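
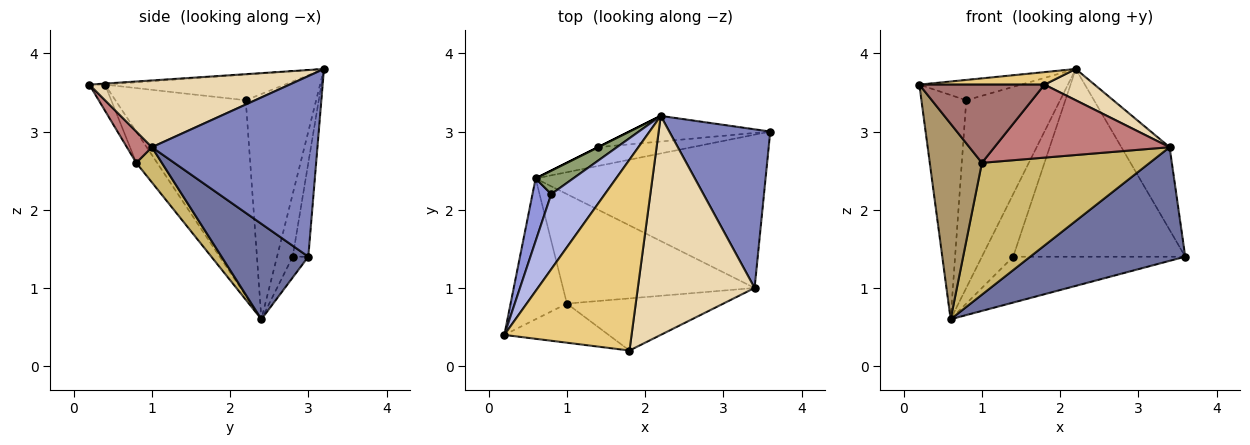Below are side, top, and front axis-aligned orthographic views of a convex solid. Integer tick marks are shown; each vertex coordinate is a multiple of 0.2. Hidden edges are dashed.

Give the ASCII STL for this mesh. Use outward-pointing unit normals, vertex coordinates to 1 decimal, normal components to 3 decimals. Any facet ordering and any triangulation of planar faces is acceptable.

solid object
 facet normal 0.316 -0.565 -0.762
  outer loop
   vertex 3.4 1.0 2.8
   vertex 0.6 2.4 0.6
   vertex 3.6 3.0 1.4
  endloop
 endfacet
 facet normal 0.846 0.246 0.473
  outer loop
   vertex 3.4 1.0 2.8
   vertex 3.6 3.0 1.4
   vertex 2.2 3.2 3.8
  endloop
 endfacet
 facet normal -0.942 0.324 0.090
  outer loop
   vertex 0.8 2.2 3.4
   vertex 0.6 2.4 0.6
   vertex 0.2 0.4 3.6
  endloop
 endfacet
 facet normal -0.420 0.237 0.876
  outer loop
   vertex 0.8 2.2 3.4
   vertex 0.2 0.4 3.6
   vertex 2.2 3.2 3.8
  endloop
 endfacet
 facet normal -0.597 0.796 0.100
  outer loop
   vertex 0.8 2.2 3.4
   vertex 2.2 3.2 3.8
   vertex 0.6 2.4 0.6
  endloop
 endfacet
 facet normal -0.084 0.922 -0.377
  outer loop
   vertex 1.4 2.8 1.4
   vertex 3.6 3.0 1.4
   vertex 0.6 2.4 0.6
  endloop
 endfacet
 facet normal -0.090 0.987 -0.135
  outer loop
   vertex 1.4 2.8 1.4
   vertex 2.2 3.2 3.8
   vertex 3.6 3.0 1.4
  endloop
 endfacet
 facet normal -0.447 0.894 0.000
  outer loop
   vertex 1.4 2.8 1.4
   vertex 0.6 2.4 0.6
   vertex 2.2 3.2 3.8
  endloop
 endfacet
 facet normal -0.309 -0.772 -0.556
  outer loop
   vertex 1.0 0.8 2.6
   vertex 0.2 0.4 3.6
   vertex 0.6 2.4 0.6
  endloop
 endfacet
 facet normal 0.117 -0.764 -0.635
  outer loop
   vertex 1.0 0.8 2.6
   vertex 0.6 2.4 0.6
   vertex 3.4 1.0 2.8
  endloop
 endfacet
 facet normal -0.008 -0.065 0.998
  outer loop
   vertex 1.8 0.2 3.6
   vertex 2.2 3.2 3.8
   vertex 0.2 0.4 3.6
  endloop
 endfacet
 facet normal 0.492 -0.123 0.862
  outer loop
   vertex 1.8 0.2 3.6
   vertex 3.4 1.0 2.8
   vertex 2.2 3.2 3.8
  endloop
 endfacet
 facet normal -0.111 -0.889 -0.444
  outer loop
   vertex 1.8 0.2 3.6
   vertex 0.2 0.4 3.6
   vertex 1.0 0.8 2.6
  endloop
 endfacet
 facet normal 0.115 -0.808 -0.577
  outer loop
   vertex 1.8 0.2 3.6
   vertex 1.0 0.8 2.6
   vertex 3.4 1.0 2.8
  endloop
 endfacet
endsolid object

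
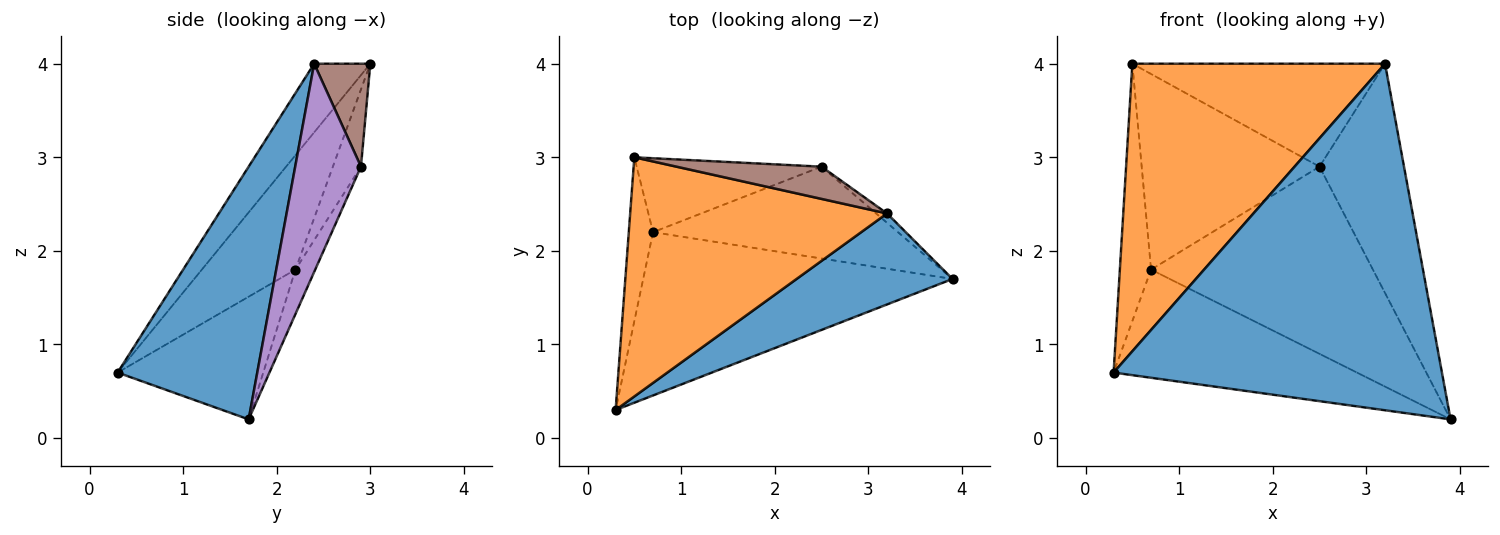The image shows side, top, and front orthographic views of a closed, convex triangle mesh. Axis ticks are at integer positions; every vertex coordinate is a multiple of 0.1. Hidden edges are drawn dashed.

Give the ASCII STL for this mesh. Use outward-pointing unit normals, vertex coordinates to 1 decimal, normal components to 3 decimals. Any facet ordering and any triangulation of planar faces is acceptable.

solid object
 facet normal 0.380 -0.894 0.235
  outer loop
   vertex 3.2 2.4 4.0
   vertex 0.3 0.3 0.7
   vertex 3.9 1.7 0.2
  endloop
 endfacet
 facet normal -0.168 -0.758 0.630
  outer loop
   vertex 3.2 2.4 4.0
   vertex 0.5 3.0 4.0
   vertex 0.3 0.3 0.7
  endloop
 endfacet
 facet normal -0.314 0.524 -0.792
  outer loop
   vertex 0.7 2.2 1.8
   vertex 3.9 1.7 0.2
   vertex 0.3 0.3 0.7
  endloop
 endfacet
 facet normal -0.930 0.310 -0.197
  outer loop
   vertex 0.7 2.2 1.8
   vertex 0.3 0.3 0.7
   vertex 0.5 3.0 4.0
  endloop
 endfacet
 facet normal 0.614 0.789 -0.032
  outer loop
   vertex 2.5 2.9 2.9
   vertex 3.2 2.4 4.0
   vertex 3.9 1.7 0.2
  endloop
 endfacet
 facet normal 0.207 0.934 0.292
  outer loop
   vertex 2.5 2.9 2.9
   vertex 0.5 3.0 4.0
   vertex 3.2 2.4 4.0
  endloop
 endfacet
 facet normal -0.080 0.895 -0.439
  outer loop
   vertex 2.5 2.9 2.9
   vertex 3.9 1.7 0.2
   vertex 0.7 2.2 1.8
  endloop
 endfacet
 facet normal -0.146 0.925 -0.350
  outer loop
   vertex 2.5 2.9 2.9
   vertex 0.7 2.2 1.8
   vertex 0.5 3.0 4.0
  endloop
 endfacet
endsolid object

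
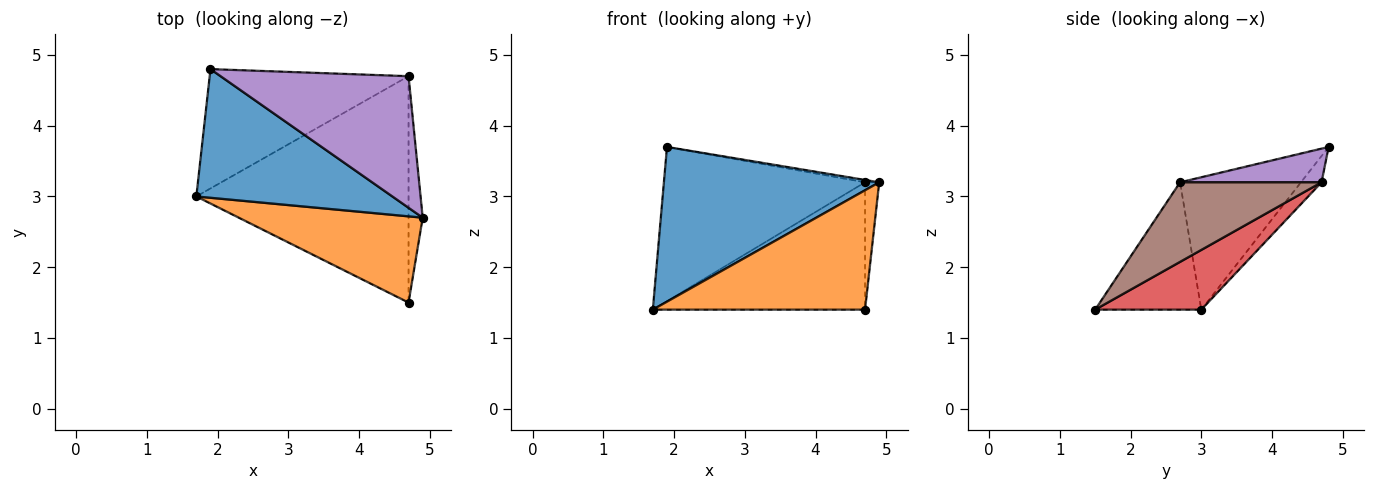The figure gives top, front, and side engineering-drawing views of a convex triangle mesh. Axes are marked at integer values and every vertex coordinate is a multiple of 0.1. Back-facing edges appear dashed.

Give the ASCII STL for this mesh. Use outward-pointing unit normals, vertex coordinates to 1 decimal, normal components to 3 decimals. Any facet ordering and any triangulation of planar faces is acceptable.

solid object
 facet normal -0.396 -0.706 0.587
  outer loop
   vertex 1.9 4.8 3.7
   vertex 1.7 3.0 1.4
   vertex 4.9 2.7 3.2
  endloop
 endfacet
 facet normal -0.376 -0.751 0.543
  outer loop
   vertex 4.7 1.5 1.4
   vertex 4.9 2.7 3.2
   vertex 1.7 3.0 1.4
  endloop
 endfacet
 facet normal -0.081 0.788 -0.610
  outer loop
   vertex 4.7 4.7 3.2
   vertex 1.7 3.0 1.4
   vertex 1.9 4.8 3.7
  endloop
 endfacet
 facet normal 0.238 0.476 -0.847
  outer loop
   vertex 4.7 4.7 3.2
   vertex 4.7 1.5 1.4
   vertex 1.7 3.0 1.4
  endloop
 endfacet
 facet normal 0.176 0.018 0.984
  outer loop
   vertex 4.7 4.7 3.2
   vertex 1.9 4.8 3.7
   vertex 4.9 2.7 3.2
  endloop
 endfacet
 facet normal 0.980 0.098 -0.174
  outer loop
   vertex 4.7 4.7 3.2
   vertex 4.9 2.7 3.2
   vertex 4.7 1.5 1.4
  endloop
 endfacet
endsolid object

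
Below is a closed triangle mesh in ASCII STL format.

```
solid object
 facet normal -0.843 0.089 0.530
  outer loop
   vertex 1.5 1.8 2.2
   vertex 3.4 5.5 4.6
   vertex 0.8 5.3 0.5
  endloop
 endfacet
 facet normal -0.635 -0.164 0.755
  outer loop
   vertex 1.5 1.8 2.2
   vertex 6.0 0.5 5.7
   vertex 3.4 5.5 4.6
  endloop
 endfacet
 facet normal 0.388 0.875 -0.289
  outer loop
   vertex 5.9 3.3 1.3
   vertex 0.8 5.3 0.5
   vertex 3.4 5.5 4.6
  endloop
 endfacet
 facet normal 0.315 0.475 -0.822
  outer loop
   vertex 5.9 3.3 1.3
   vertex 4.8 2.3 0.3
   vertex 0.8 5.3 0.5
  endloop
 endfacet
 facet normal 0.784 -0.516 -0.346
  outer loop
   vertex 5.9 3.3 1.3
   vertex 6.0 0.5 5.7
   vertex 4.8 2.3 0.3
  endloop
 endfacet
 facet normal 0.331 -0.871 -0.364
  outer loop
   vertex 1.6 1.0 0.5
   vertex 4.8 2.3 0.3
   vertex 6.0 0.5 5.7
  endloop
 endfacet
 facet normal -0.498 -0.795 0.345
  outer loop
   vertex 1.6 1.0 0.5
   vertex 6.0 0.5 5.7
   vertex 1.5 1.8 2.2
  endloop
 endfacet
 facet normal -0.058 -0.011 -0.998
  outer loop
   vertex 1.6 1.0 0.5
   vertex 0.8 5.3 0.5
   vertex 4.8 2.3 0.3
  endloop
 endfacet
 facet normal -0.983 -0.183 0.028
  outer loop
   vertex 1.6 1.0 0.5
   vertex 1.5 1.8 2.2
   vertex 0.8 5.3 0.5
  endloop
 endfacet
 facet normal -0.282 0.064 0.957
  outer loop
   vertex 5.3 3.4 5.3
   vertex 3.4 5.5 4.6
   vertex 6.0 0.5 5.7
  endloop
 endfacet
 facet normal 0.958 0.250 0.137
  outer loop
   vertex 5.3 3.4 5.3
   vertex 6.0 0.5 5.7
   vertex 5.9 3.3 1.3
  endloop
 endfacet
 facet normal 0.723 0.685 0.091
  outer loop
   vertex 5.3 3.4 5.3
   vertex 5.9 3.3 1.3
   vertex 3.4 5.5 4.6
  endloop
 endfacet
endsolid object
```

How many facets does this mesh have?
12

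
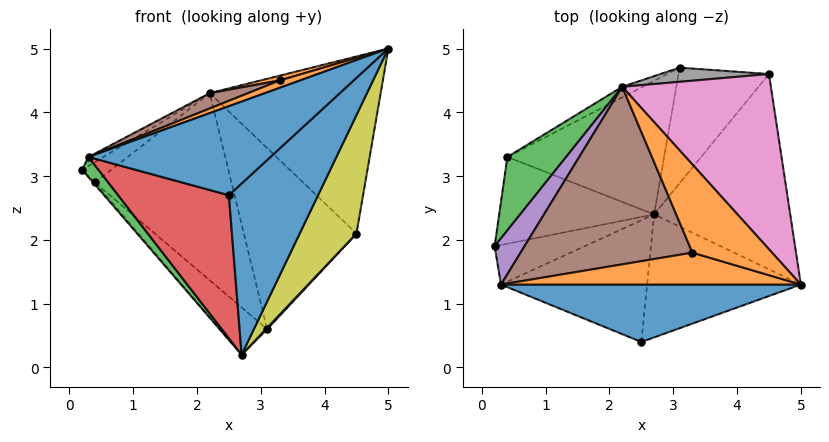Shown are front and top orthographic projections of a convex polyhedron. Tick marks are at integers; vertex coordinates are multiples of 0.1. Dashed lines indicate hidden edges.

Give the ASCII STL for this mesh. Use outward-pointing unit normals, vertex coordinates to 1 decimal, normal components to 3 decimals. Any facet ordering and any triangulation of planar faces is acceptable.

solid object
 facet normal 0.638 -0.625 -0.449
  outer loop
   vertex 2.5 0.4 2.7
   vertex 2.7 2.4 0.2
   vertex 5.0 1.3 5.0
  endloop
 endfacet
 facet normal -0.296 -0.052 0.954
  outer loop
   vertex 3.3 1.8 4.5
   vertex 5.0 1.3 5.0
   vertex 2.2 4.4 4.3
  endloop
 endfacet
 facet normal -0.674 0.198 0.711
  outer loop
   vertex 0.4 3.3 2.9
   vertex 0.2 1.9 3.1
   vertex 2.2 4.4 4.3
  endloop
 endfacet
 facet normal -0.493 0.869 -0.049
  outer loop
   vertex 0.4 3.3 2.9
   vertex 2.2 4.4 4.3
   vertex 3.1 4.7 0.6
  endloop
 endfacet
 facet normal -0.759 0.015 -0.651
  outer loop
   vertex 0.4 3.3 2.9
   vertex 2.7 2.4 0.2
   vertex 0.2 1.9 3.1
  endloop
 endfacet
 facet normal -0.698 0.239 -0.675
  outer loop
   vertex 0.4 3.3 2.9
   vertex 3.1 4.7 0.6
   vertex 2.7 2.4 0.2
  endloop
 endfacet
 facet normal 0.521 0.606 0.600
  outer loop
   vertex 4.5 4.6 2.1
   vertex 2.2 4.4 4.3
   vertex 5.0 1.3 5.0
  endloop
 endfacet
 facet normal -0.012 0.997 0.078
  outer loop
   vertex 4.5 4.6 2.1
   vertex 3.1 4.7 0.6
   vertex 2.2 4.4 4.3
  endloop
 endfacet
 facet normal 0.838 -0.283 -0.466
  outer loop
   vertex 4.5 4.6 2.1
   vertex 5.0 1.3 5.0
   vertex 2.7 2.4 0.2
  endloop
 endfacet
 facet normal 0.731 -0.008 -0.683
  outer loop
   vertex 4.5 4.6 2.1
   vertex 2.7 2.4 0.2
   vertex 3.1 4.7 0.6
  endloop
 endfacet
 facet normal -0.192 -0.825 0.532
  outer loop
   vertex 0.3 1.3 3.3
   vertex 2.5 0.4 2.7
   vertex 5.0 1.3 5.0
  endloop
 endfacet
 facet normal -0.332 -0.211 0.919
  outer loop
   vertex 0.3 1.3 3.3
   vertex 5.0 1.3 5.0
   vertex 3.3 1.8 4.5
  endloop
 endfacet
 facet normal -0.686 -0.330 -0.648
  outer loop
   vertex 0.3 1.3 3.3
   vertex 0.2 1.9 3.1
   vertex 2.7 2.4 0.2
  endloop
 endfacet
 facet normal -0.439 -0.684 -0.582
  outer loop
   vertex 0.3 1.3 3.3
   vertex 2.7 2.4 0.2
   vertex 2.5 0.4 2.7
  endloop
 endfacet
 facet normal -0.637 0.146 0.757
  outer loop
   vertex 0.3 1.3 3.3
   vertex 2.2 4.4 4.3
   vertex 0.2 1.9 3.1
  endloop
 endfacet
 facet normal -0.359 -0.080 0.930
  outer loop
   vertex 0.3 1.3 3.3
   vertex 3.3 1.8 4.5
   vertex 2.2 4.4 4.3
  endloop
 endfacet
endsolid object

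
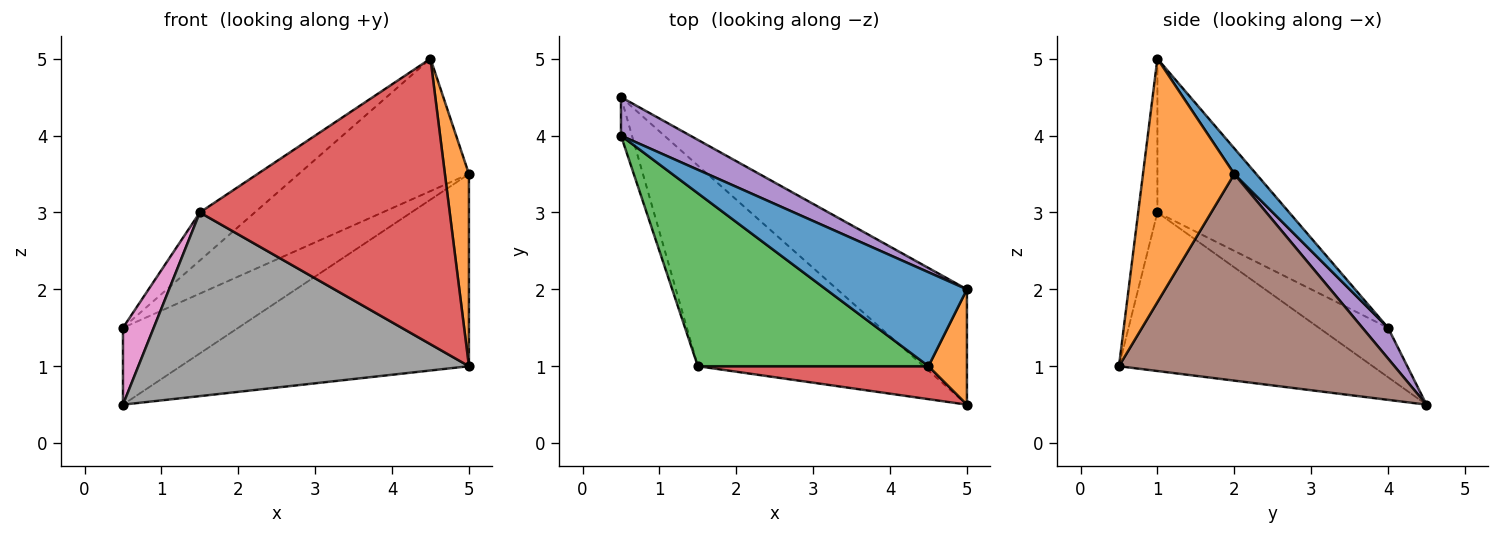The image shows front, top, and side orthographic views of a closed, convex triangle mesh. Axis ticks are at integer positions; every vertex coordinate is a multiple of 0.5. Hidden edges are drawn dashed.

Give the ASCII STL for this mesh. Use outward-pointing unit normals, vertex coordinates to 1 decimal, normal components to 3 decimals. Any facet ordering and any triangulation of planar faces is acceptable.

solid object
 facet normal 0.105 0.811 0.576
  outer loop
   vertex 4.5 1.0 5.0
   vertex 5.0 2.0 3.5
   vertex 0.5 4.0 1.5
  endloop
 endfacet
 facet normal 0.956 -0.252 0.151
  outer loop
   vertex 4.5 1.0 5.0
   vertex 5.0 0.5 1.0
   vertex 5.0 2.0 3.5
  endloop
 endfacet
 facet normal -0.540 0.225 0.811
  outer loop
   vertex 1.5 1.0 3.0
   vertex 4.5 1.0 5.0
   vertex 0.5 4.0 1.5
  endloop
 endfacet
 facet normal -0.076 -0.991 0.114
  outer loop
   vertex 1.5 1.0 3.0
   vertex 5.0 0.5 1.0
   vertex 4.5 1.0 5.0
  endloop
 endfacet
 facet normal 0.195 0.877 0.439
  outer loop
   vertex 0.5 4.5 0.5
   vertex 0.5 4.0 1.5
   vertex 5.0 2.0 3.5
  endloop
 endfacet
 facet normal 0.634 0.663 -0.398
  outer loop
   vertex 0.5 4.5 0.5
   vertex 5.0 2.0 3.5
   vertex 5.0 0.5 1.0
  endloop
 endfacet
 facet normal -0.896 -0.398 -0.199
  outer loop
   vertex 0.5 4.5 0.5
   vertex 1.5 1.0 3.0
   vertex 0.5 4.0 1.5
  endloop
 endfacet
 facet normal -0.460 -0.599 -0.655
  outer loop
   vertex 0.5 4.5 0.5
   vertex 5.0 0.5 1.0
   vertex 1.5 1.0 3.0
  endloop
 endfacet
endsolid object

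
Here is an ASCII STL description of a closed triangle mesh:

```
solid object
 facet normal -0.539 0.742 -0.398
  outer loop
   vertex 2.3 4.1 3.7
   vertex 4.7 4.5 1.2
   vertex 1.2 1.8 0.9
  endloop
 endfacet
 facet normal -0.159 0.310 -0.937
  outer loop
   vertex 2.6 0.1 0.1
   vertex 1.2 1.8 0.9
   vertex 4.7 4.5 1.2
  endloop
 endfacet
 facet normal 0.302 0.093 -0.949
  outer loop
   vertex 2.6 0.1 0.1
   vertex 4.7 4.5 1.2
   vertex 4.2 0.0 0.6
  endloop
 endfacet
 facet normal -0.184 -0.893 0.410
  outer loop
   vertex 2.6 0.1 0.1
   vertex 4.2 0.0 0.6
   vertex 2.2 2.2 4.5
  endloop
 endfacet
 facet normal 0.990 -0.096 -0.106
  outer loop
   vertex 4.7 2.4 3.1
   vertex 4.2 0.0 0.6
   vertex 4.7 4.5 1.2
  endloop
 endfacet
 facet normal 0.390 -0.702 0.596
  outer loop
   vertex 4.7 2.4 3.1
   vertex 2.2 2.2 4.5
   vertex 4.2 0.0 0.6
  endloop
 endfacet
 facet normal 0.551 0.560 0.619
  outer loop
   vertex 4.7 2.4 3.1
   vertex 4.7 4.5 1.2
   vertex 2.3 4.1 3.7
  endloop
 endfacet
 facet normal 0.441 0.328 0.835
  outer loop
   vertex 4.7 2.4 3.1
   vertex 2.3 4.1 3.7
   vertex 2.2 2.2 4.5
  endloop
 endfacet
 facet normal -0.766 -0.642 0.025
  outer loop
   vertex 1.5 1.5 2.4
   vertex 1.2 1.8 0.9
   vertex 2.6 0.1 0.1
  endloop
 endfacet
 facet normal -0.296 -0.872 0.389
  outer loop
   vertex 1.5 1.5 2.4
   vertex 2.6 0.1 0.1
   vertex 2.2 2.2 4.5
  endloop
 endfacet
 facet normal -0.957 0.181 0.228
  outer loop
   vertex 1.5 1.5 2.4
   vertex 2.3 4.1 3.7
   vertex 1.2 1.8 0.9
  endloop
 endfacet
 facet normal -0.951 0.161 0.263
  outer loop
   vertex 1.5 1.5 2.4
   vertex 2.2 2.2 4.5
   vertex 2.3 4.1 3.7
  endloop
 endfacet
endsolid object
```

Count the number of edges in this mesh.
18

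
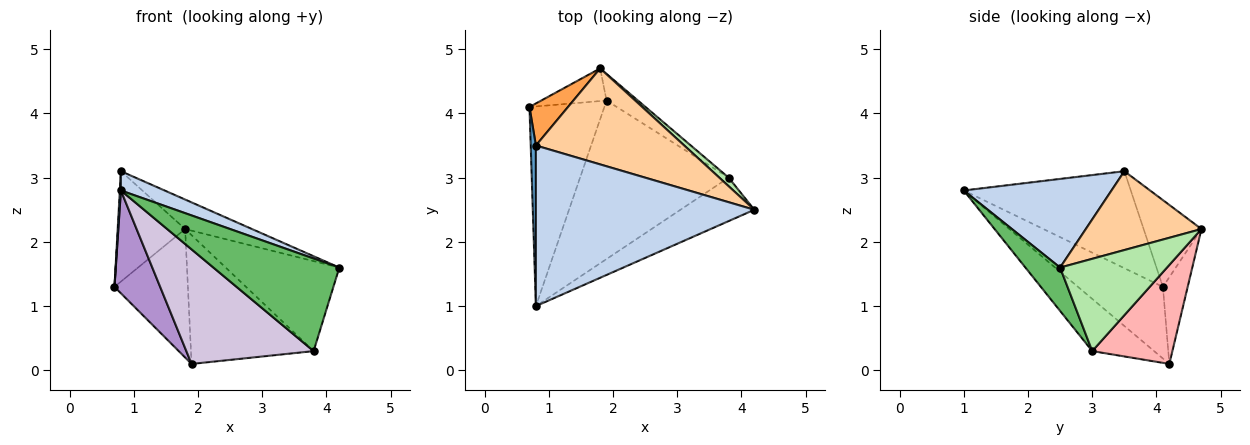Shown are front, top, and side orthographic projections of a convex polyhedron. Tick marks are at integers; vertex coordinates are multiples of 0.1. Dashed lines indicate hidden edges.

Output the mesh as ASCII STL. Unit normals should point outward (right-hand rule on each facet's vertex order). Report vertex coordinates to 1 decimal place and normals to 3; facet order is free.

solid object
 facet normal -0.999 -0.006 0.053
  outer loop
   vertex 0.8 3.5 3.1
   vertex 0.7 4.1 1.3
   vertex 0.8 1.0 2.8
  endloop
 endfacet
 facet normal 0.374 -0.111 0.921
  outer loop
   vertex 0.8 3.5 3.1
   vertex 0.8 1.0 2.8
   vertex 4.2 2.5 1.6
  endloop
 endfacet
 facet normal -0.625 0.729 0.278
  outer loop
   vertex 1.8 4.7 2.2
   vertex 0.7 4.1 1.3
   vertex 0.8 3.5 3.1
  endloop
 endfacet
 facet normal 0.453 0.262 0.852
  outer loop
   vertex 1.8 4.7 2.2
   vertex 0.8 3.5 3.1
   vertex 4.2 2.5 1.6
  endloop
 endfacet
 facet normal 0.242 -0.878 -0.412
  outer loop
   vertex 3.8 3.0 0.3
   vertex 4.2 2.5 1.6
   vertex 0.8 1.0 2.8
  endloop
 endfacet
 facet normal 0.683 0.727 0.069
  outer loop
   vertex 3.8 3.0 0.3
   vertex 1.8 4.7 2.2
   vertex 4.2 2.5 1.6
  endloop
 endfacet
 facet normal -0.311 0.921 -0.234
  outer loop
   vertex 1.9 4.2 0.1
   vertex 0.7 4.1 1.3
   vertex 1.8 4.7 2.2
  endloop
 endfacet
 facet normal 0.539 0.825 -0.171
  outer loop
   vertex 1.9 4.2 0.1
   vertex 1.8 4.7 2.2
   vertex 3.8 3.0 0.3
  endloop
 endfacet
 facet normal -0.648 -0.349 -0.677
  outer loop
   vertex 1.9 4.2 0.1
   vertex 0.8 1.0 2.8
   vertex 0.7 4.1 1.3
  endloop
 endfacet
 facet normal -0.274 -0.563 -0.779
  outer loop
   vertex 1.9 4.2 0.1
   vertex 3.8 3.0 0.3
   vertex 0.8 1.0 2.8
  endloop
 endfacet
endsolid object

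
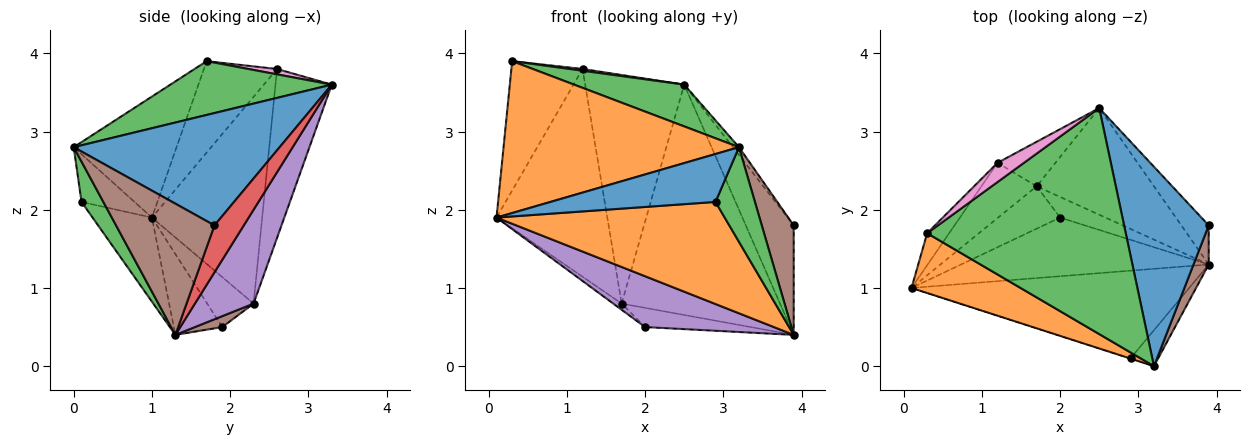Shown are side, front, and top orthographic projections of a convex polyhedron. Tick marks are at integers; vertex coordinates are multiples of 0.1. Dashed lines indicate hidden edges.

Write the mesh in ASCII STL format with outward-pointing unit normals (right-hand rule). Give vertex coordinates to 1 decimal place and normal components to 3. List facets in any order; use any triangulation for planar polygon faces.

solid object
 facet normal 0.799 0.024 0.601
  outer loop
   vertex 3.2 0.0 2.8
   vertex 3.9 1.8 1.8
   vertex 2.5 3.3 3.6
  endloop
 endfacet
 facet normal -0.377 -0.862 0.339
  outer loop
   vertex 0.3 1.7 3.9
   vertex 0.1 1.0 1.9
   vertex 3.2 0.0 2.8
  endloop
 endfacet
 facet normal 0.257 -0.176 0.950
  outer loop
   vertex 0.3 1.7 3.9
   vertex 3.2 0.0 2.8
   vertex 2.5 3.3 3.6
  endloop
 endfacet
 facet normal 0.499 0.816 -0.291
  outer loop
   vertex 3.9 1.3 0.4
   vertex 2.5 3.3 3.6
   vertex 3.9 1.8 1.8
  endloop
 endfacet
 facet normal 0.319 0.860 -0.398
  outer loop
   vertex 3.9 1.3 0.4
   vertex 1.7 2.3 0.8
   vertex 2.5 3.3 3.6
  endloop
 endfacet
 facet normal 0.945 -0.307 0.110
  outer loop
   vertex 3.9 1.3 0.4
   vertex 3.9 1.8 1.8
   vertex 3.2 0.0 2.8
  endloop
 endfacet
 facet normal 0.199 -0.090 0.976
  outer loop
   vertex 1.2 2.6 3.8
   vertex 0.3 1.7 3.9
   vertex 2.5 3.3 3.6
  endloop
 endfacet
 facet normal -0.487 0.857 -0.167
  outer loop
   vertex 1.2 2.6 3.8
   vertex 2.5 3.3 3.6
   vertex 1.7 2.3 0.8
  endloop
 endfacet
 facet normal -0.706 0.687 -0.170
  outer loop
   vertex 1.2 2.6 3.8
   vertex 0.1 1.0 1.9
   vertex 0.3 1.7 3.9
  endloop
 endfacet
 facet normal -0.693 0.697 -0.185
  outer loop
   vertex 1.2 2.6 3.8
   vertex 1.7 2.3 0.8
   vertex 0.1 1.0 1.9
  endloop
 endfacet
 facet normal -0.306 -0.952 -0.005
  outer loop
   vertex 2.9 0.1 2.1
   vertex 3.2 0.0 2.8
   vertex 0.1 1.0 1.9
  endloop
 endfacet
 facet normal -0.194 -0.744 -0.639
  outer loop
   vertex 2.9 0.1 2.1
   vertex 0.1 1.0 1.9
   vertex 3.9 1.3 0.4
  endloop
 endfacet
 facet normal 0.460 -0.830 -0.316
  outer loop
   vertex 2.9 0.1 2.1
   vertex 3.9 1.3 0.4
   vertex 3.2 0.0 2.8
  endloop
 endfacet
 facet normal -0.623 0.113 -0.774
  outer loop
   vertex 2.0 1.9 0.5
   vertex 0.1 1.0 1.9
   vertex 1.7 2.3 0.8
  endloop
 endfacet
 facet normal -0.239 -0.636 -0.734
  outer loop
   vertex 2.0 1.9 0.5
   vertex 3.9 1.3 0.4
   vertex 0.1 1.0 1.9
  endloop
 endfacet
 facet normal 0.174 0.671 -0.721
  outer loop
   vertex 2.0 1.9 0.5
   vertex 1.7 2.3 0.8
   vertex 3.9 1.3 0.4
  endloop
 endfacet
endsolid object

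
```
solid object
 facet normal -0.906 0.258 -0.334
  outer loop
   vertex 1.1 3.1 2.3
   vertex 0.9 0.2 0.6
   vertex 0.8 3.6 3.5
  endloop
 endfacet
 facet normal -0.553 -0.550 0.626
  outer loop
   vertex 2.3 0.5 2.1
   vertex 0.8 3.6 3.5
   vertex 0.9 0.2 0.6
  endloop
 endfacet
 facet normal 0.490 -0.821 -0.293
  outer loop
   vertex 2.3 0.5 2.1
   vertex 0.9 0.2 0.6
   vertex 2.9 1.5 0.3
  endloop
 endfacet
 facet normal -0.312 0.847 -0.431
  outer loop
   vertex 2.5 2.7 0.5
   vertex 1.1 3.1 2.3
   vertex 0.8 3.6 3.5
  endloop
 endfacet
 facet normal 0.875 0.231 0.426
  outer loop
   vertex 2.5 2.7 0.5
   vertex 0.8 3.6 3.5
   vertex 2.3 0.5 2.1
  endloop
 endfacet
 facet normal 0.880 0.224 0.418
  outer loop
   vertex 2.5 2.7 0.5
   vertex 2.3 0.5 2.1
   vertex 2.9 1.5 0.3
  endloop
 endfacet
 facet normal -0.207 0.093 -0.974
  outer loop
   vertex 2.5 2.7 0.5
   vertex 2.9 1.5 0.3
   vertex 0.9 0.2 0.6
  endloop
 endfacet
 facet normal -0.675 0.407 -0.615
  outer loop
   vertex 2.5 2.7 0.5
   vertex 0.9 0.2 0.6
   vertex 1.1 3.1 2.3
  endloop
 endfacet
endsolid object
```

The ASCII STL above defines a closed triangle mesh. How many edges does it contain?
12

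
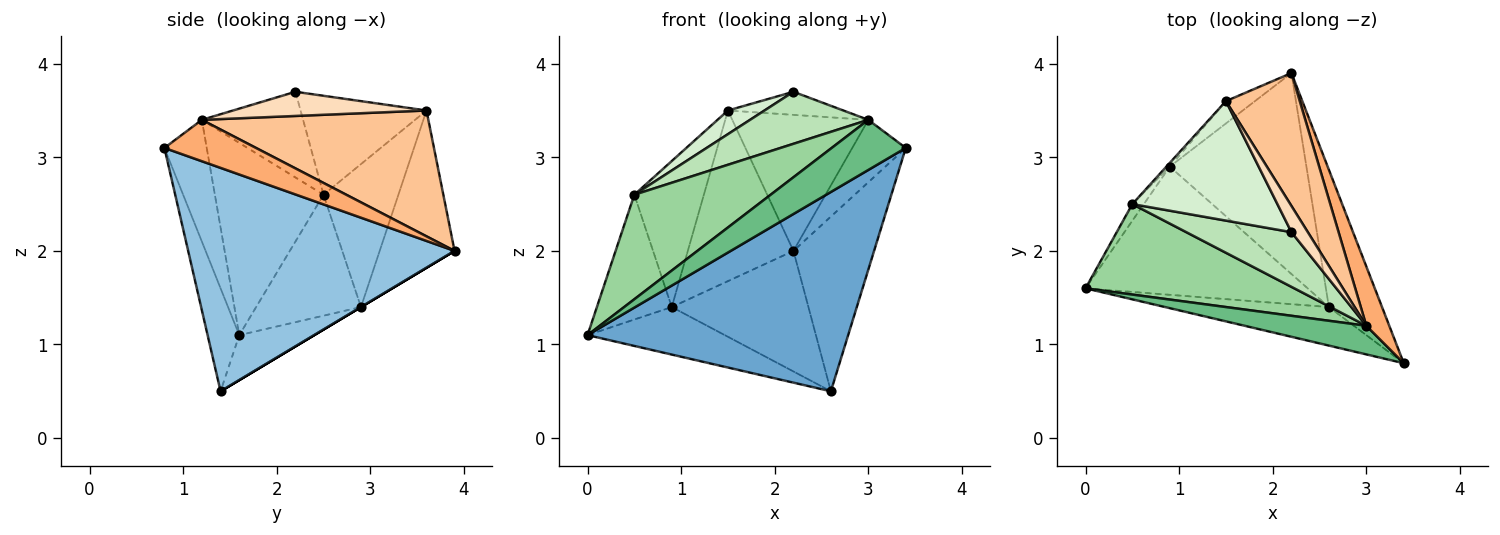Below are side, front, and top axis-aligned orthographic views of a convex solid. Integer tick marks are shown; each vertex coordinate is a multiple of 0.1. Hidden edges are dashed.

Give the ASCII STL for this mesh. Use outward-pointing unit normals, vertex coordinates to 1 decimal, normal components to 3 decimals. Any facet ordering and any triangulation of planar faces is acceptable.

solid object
 facet normal -0.118 -0.975 -0.189
  outer loop
   vertex 2.6 1.4 0.5
   vertex 3.4 0.8 3.1
   vertex 0.0 1.6 1.1
  endloop
 endfacet
 facet normal 0.933 0.282 -0.222
  outer loop
   vertex 2.6 1.4 0.5
   vertex 2.2 3.9 2.0
   vertex 3.4 0.8 3.1
  endloop
 endfacet
 facet normal -0.186 0.342 -0.921
  outer loop
   vertex 0.9 2.9 1.4
   vertex 2.6 1.4 0.5
   vertex 0.0 1.6 1.1
  endloop
 endfacet
 facet normal 0.000 0.514 -0.857
  outer loop
   vertex 0.9 2.9 1.4
   vertex 2.2 3.9 2.0
   vertex 2.6 1.4 0.5
  endloop
 endfacet
 facet normal -0.575 0.811 -0.106
  outer loop
   vertex 0.9 2.9 1.4
   vertex 1.5 3.6 3.5
   vertex 2.2 3.9 2.0
  endloop
 endfacet
 facet normal 0.779 0.455 0.432
  outer loop
   vertex 3.0 1.2 3.4
   vertex 3.4 0.8 3.1
   vertex 2.2 3.9 2.0
  endloop
 endfacet
 facet normal 0.766 0.460 0.449
  outer loop
   vertex 3.0 1.2 3.4
   vertex 2.2 3.9 2.0
   vertex 1.5 3.6 3.5
  endloop
 endfacet
 facet normal 0.742 0.443 0.503
  outer loop
   vertex 3.0 1.2 3.4
   vertex 1.5 3.6 3.5
   vertex 2.2 2.2 3.7
  endloop
 endfacet
 facet normal -0.444 -0.778 0.444
  outer loop
   vertex 3.0 1.2 3.4
   vertex 0.0 1.6 1.1
   vertex 3.4 0.8 3.1
  endloop
 endfacet
 facet normal -0.516 -0.648 0.561
  outer loop
   vertex 0.5 2.5 2.6
   vertex 0.0 1.6 1.1
   vertex 3.0 1.2 3.4
  endloop
 endfacet
 facet normal -0.508 -0.594 0.624
  outer loop
   vertex 0.5 2.5 2.6
   vertex 3.0 1.2 3.4
   vertex 2.2 2.2 3.7
  endloop
 endfacet
 facet normal -0.556 -0.162 0.815
  outer loop
   vertex 0.5 2.5 2.6
   vertex 2.2 2.2 3.7
   vertex 1.5 3.6 3.5
  endloop
 endfacet
 facet normal -0.811 0.580 -0.077
  outer loop
   vertex 0.5 2.5 2.6
   vertex 0.9 2.9 1.4
   vertex 0.0 1.6 1.1
  endloop
 endfacet
 facet normal -0.733 0.680 -0.017
  outer loop
   vertex 0.5 2.5 2.6
   vertex 1.5 3.6 3.5
   vertex 0.9 2.9 1.4
  endloop
 endfacet
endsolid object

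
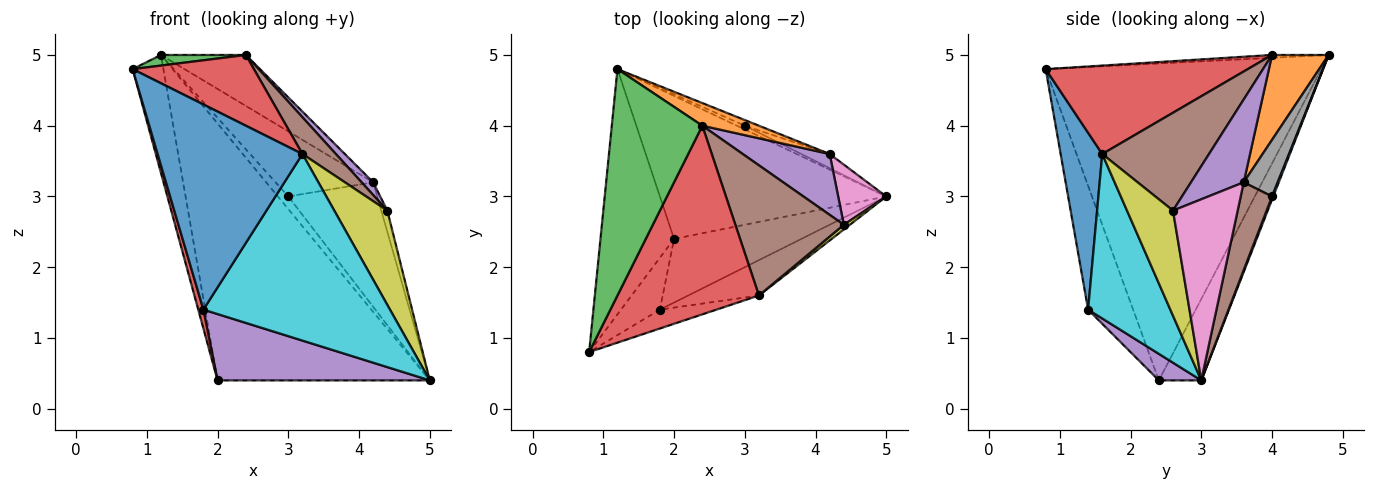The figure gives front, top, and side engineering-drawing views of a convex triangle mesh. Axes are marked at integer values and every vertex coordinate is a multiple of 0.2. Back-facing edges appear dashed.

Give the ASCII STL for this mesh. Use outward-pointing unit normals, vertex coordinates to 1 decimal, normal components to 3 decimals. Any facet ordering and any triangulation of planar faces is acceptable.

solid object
 facet normal 0.112 0.953 -0.280
  outer loop
   vertex 3.0 4.0 3.0
   vertex 5.0 3.0 0.4
   vertex 1.2 4.8 5.0
  endloop
 endfacet
 facet normal -0.968 0.108 -0.225
  outer loop
   vertex 2.0 2.4 0.4
   vertex 0.8 0.8 4.8
   vertex 1.2 4.8 5.0
  endloop
 endfacet
 facet normal -0.172 0.861 -0.479
  outer loop
   vertex 2.0 2.4 0.4
   vertex 1.2 4.8 5.0
   vertex 5.0 3.0 0.4
  endloop
 endfacet
 facet normal -0.948 -0.108 -0.298
  outer loop
   vertex 1.8 1.4 1.4
   vertex 0.8 0.8 4.8
   vertex 2.0 2.4 0.4
  endloop
 endfacet
 facet normal 0.143 -0.714 -0.685
  outer loop
   vertex 1.8 1.4 1.4
   vertex 2.0 2.4 0.4
   vertex 5.0 3.0 0.4
  endloop
 endfacet
 facet normal 0.330 0.938 -0.107
  outer loop
   vertex 4.2 3.6 3.2
   vertex 5.0 3.0 0.4
   vertex 3.0 4.0 3.0
  endloop
 endfacet
 facet normal 0.963 0.090 0.256
  outer loop
   vertex 4.2 3.6 3.2
   vertex 4.4 2.6 2.8
   vertex 5.0 3.0 0.4
  endloop
 endfacet
 facet normal 0.327 0.941 -0.082
  outer loop
   vertex 4.2 3.6 3.2
   vertex 3.0 4.0 3.0
   vertex 1.2 4.8 5.0
  endloop
 endfacet
 facet normal 0.654 -0.755 0.038
  outer loop
   vertex 3.2 1.6 3.6
   vertex 5.0 3.0 0.4
   vertex 4.4 2.6 2.8
  endloop
 endfacet
 facet normal 0.397 -0.902 -0.171
  outer loop
   vertex 3.2 1.6 3.6
   vertex 1.8 1.4 1.4
   vertex 5.0 3.0 0.4
  endloop
 endfacet
 facet normal 0.275 -0.957 -0.088
  outer loop
   vertex 3.2 1.6 3.6
   vertex 0.8 0.8 4.8
   vertex 1.8 1.4 1.4
  endloop
 endfacet
 facet normal 0.520 0.780 0.347
  outer loop
   vertex 2.4 4.0 5.0
   vertex 4.2 3.6 3.2
   vertex 1.2 4.8 5.0
  endloop
 endfacet
 facet normal -0.031 -0.047 0.998
  outer loop
   vertex 2.4 4.0 5.0
   vertex 1.2 4.8 5.0
   vertex 0.8 0.8 4.8
  endloop
 endfacet
 facet normal 0.505 -0.303 0.808
  outer loop
   vertex 2.4 4.0 5.0
   vertex 0.8 0.8 4.8
   vertex 3.2 1.6 3.6
  endloop
 endfacet
 facet normal 0.682 -0.150 0.716
  outer loop
   vertex 2.4 4.0 5.0
   vertex 4.4 2.6 2.8
   vertex 4.2 3.6 3.2
  endloop
 endfacet
 facet normal 0.656 -0.205 0.727
  outer loop
   vertex 2.4 4.0 5.0
   vertex 3.2 1.6 3.6
   vertex 4.4 2.6 2.8
  endloop
 endfacet
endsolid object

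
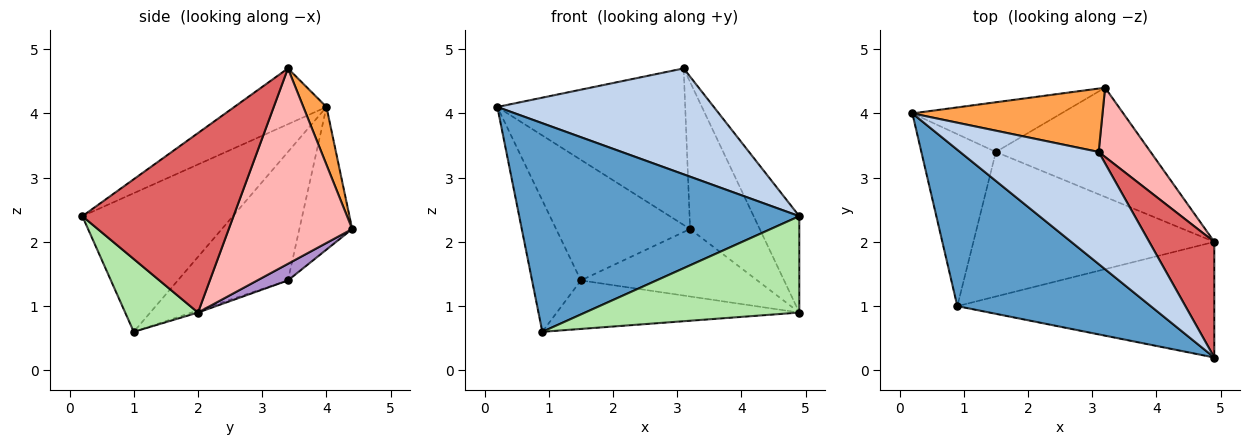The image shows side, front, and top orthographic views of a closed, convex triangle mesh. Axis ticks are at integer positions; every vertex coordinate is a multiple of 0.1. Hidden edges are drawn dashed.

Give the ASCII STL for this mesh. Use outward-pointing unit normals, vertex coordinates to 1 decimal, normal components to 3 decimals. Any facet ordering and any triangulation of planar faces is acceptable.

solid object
 facet normal -0.395 -0.735 0.551
  outer loop
   vertex 0.9 1.0 0.6
   vertex 4.9 0.2 2.4
   vertex 0.2 4.0 4.1
  endloop
 endfacet
 facet normal -0.281 -0.659 0.698
  outer loop
   vertex 3.1 3.4 4.7
   vertex 0.2 4.0 4.1
   vertex 4.9 0.2 2.4
  endloop
 endfacet
 facet normal 0.113 0.921 0.373
  outer loop
   vertex 3.1 3.4 4.7
   vertex 3.2 4.4 2.2
   vertex 0.2 4.0 4.1
  endloop
 endfacet
 facet normal -0.343 0.869 -0.358
  outer loop
   vertex 1.5 3.4 1.4
   vertex 0.2 4.0 4.1
   vertex 3.2 4.4 2.2
  endloop
 endfacet
 facet normal -0.808 0.358 -0.468
  outer loop
   vertex 1.5 3.4 1.4
   vertex 0.9 1.0 0.6
   vertex 0.2 4.0 4.1
  endloop
 endfacet
 facet normal 0.213 -0.626 -0.751
  outer loop
   vertex 4.9 2.0 0.9
   vertex 4.9 0.2 2.4
   vertex 0.9 1.0 0.6
  endloop
 endfacet
 facet normal 0.904 0.273 0.328
  outer loop
   vertex 4.9 2.0 0.9
   vertex 3.1 3.4 4.7
   vertex 4.9 0.2 2.4
  endloop
 endfacet
 facet normal 0.848 0.479 0.225
  outer loop
   vertex 4.9 2.0 0.9
   vertex 3.2 4.4 2.2
   vertex 3.1 3.4 4.7
  endloop
 endfacet
 facet normal 0.091 0.523 -0.847
  outer loop
   vertex 4.9 2.0 0.9
   vertex 1.5 3.4 1.4
   vertex 3.2 4.4 2.2
  endloop
 endfacet
 facet normal -0.008 0.318 -0.948
  outer loop
   vertex 4.9 2.0 0.9
   vertex 0.9 1.0 0.6
   vertex 1.5 3.4 1.4
  endloop
 endfacet
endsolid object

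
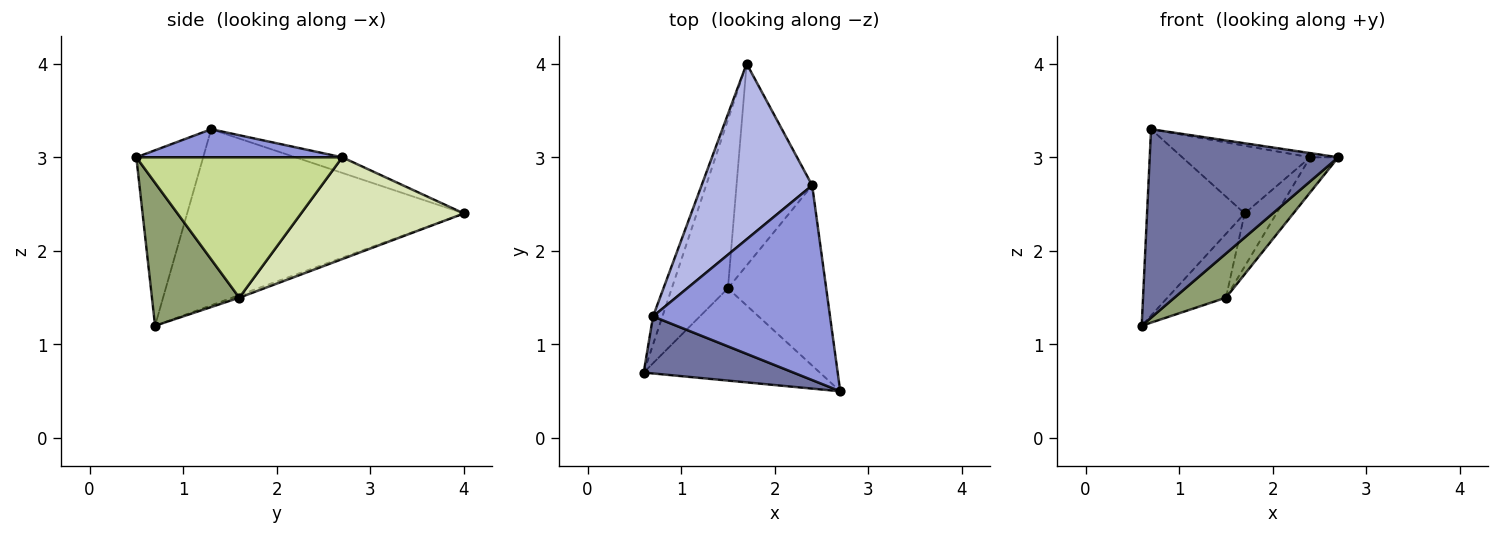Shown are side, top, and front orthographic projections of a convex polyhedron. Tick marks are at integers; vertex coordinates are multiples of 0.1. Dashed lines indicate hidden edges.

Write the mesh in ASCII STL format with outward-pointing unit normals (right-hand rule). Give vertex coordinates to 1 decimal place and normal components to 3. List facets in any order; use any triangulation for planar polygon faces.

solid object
 facet normal -0.321 -0.906 0.274
  outer loop
   vertex 0.7 1.3 3.3
   vertex 0.6 0.7 1.2
   vertex 2.7 0.5 3.0
  endloop
 endfacet
 facet normal -0.942 0.332 -0.050
  outer loop
   vertex 0.7 1.3 3.3
   vertex 1.7 4.0 2.4
   vertex 0.6 0.7 1.2
  endloop
 endfacet
 facet normal 0.157 0.021 0.987
  outer loop
   vertex 2.4 2.7 3.0
   vertex 0.7 1.3 3.3
   vertex 2.7 0.5 3.0
  endloop
 endfacet
 facet normal -0.130 0.357 0.925
  outer loop
   vertex 2.4 2.7 3.0
   vertex 1.7 4.0 2.4
   vertex 0.7 1.3 3.3
  endloop
 endfacet
 facet normal 0.591 -0.348 -0.728
  outer loop
   vertex 1.5 1.6 1.5
   vertex 2.7 0.5 3.0
   vertex 0.6 0.7 1.2
  endloop
 endfacet
 facet normal -0.042 0.354 -0.934
  outer loop
   vertex 1.5 1.6 1.5
   vertex 0.6 0.7 1.2
   vertex 1.7 4.0 2.4
  endloop
 endfacet
 facet normal 0.814 0.111 -0.570
  outer loop
   vertex 1.5 1.6 1.5
   vertex 2.4 2.7 3.0
   vertex 2.7 0.5 3.0
  endloop
 endfacet
 facet normal 0.793 0.155 -0.589
  outer loop
   vertex 1.5 1.6 1.5
   vertex 1.7 4.0 2.4
   vertex 2.4 2.7 3.0
  endloop
 endfacet
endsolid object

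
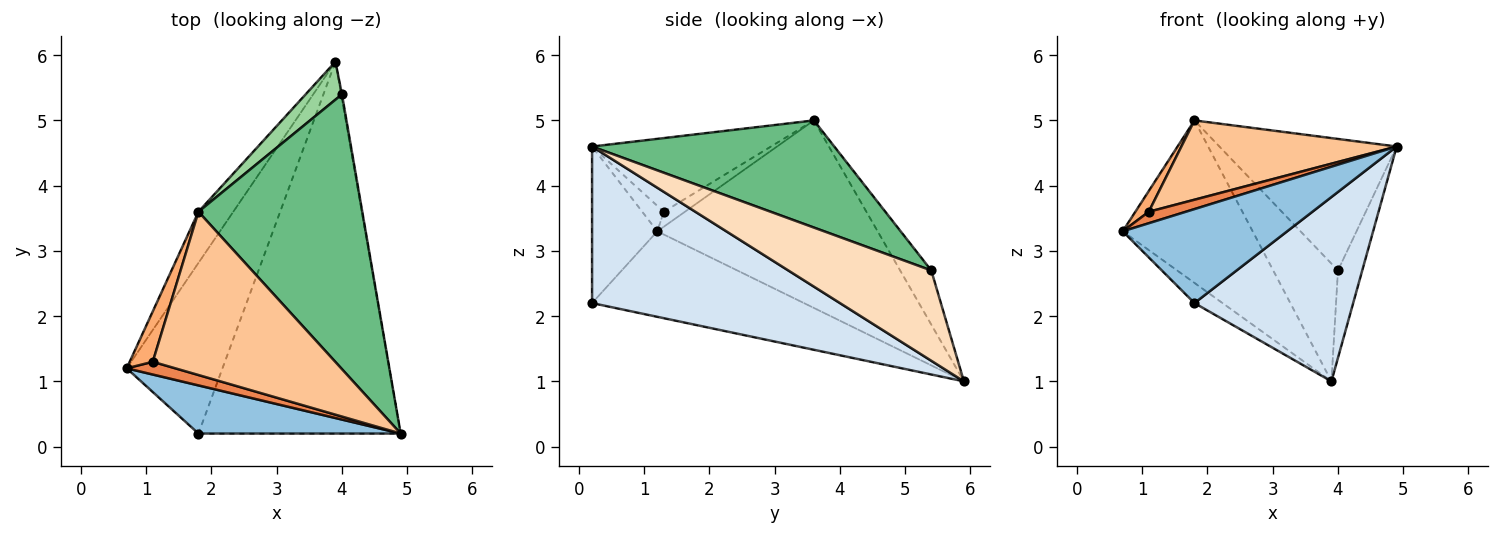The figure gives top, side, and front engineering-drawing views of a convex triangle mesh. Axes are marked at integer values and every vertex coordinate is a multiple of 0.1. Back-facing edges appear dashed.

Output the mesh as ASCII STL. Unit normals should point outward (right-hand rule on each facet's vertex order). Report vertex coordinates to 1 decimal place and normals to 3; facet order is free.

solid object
 facet normal -0.850 0.502 -0.158
  outer loop
   vertex 1.8 3.6 5.0
   vertex 3.9 5.9 1.0
   vertex 0.7 1.2 3.3
  endloop
 endfacet
 facet normal -0.333 -0.839 0.430
  outer loop
   vertex 1.8 0.2 2.2
   vertex 4.9 0.2 4.6
   vertex 0.7 1.2 3.3
  endloop
 endfacet
 facet normal -0.663 0.088 -0.743
  outer loop
   vertex 1.8 0.2 2.2
   vertex 0.7 1.2 3.3
   vertex 3.9 5.9 1.0
  endloop
 endfacet
 facet normal 0.570 -0.365 -0.736
  outer loop
   vertex 1.8 0.2 2.2
   vertex 3.9 5.9 1.0
   vertex 4.9 0.2 4.6
  endloop
 endfacet
 facet normal -0.363 -0.624 0.692
  outer loop
   vertex 1.1 1.3 3.6
   vertex 0.7 1.2 3.3
   vertex 4.9 0.2 4.6
  endloop
 endfacet
 facet normal -0.513 -0.327 0.793
  outer loop
   vertex 1.1 1.3 3.6
   vertex 1.8 3.6 5.0
   vertex 0.7 1.2 3.3
  endloop
 endfacet
 facet normal -0.341 -0.411 0.845
  outer loop
   vertex 1.1 1.3 3.6
   vertex 4.9 0.2 4.6
   vertex 1.8 3.6 5.0
  endloop
 endfacet
 facet normal 0.986 0.167 -0.009
  outer loop
   vertex 4.0 5.4 2.7
   vertex 4.9 0.2 4.6
   vertex 3.9 5.9 1.0
  endloop
 endfacet
 facet normal 0.508 0.372 0.777
  outer loop
   vertex 4.0 5.4 2.7
   vertex 1.8 3.6 5.0
   vertex 4.9 0.2 4.6
  endloop
 endfacet
 facet normal -0.416 0.865 0.279
  outer loop
   vertex 4.0 5.4 2.7
   vertex 3.9 5.9 1.0
   vertex 1.8 3.6 5.0
  endloop
 endfacet
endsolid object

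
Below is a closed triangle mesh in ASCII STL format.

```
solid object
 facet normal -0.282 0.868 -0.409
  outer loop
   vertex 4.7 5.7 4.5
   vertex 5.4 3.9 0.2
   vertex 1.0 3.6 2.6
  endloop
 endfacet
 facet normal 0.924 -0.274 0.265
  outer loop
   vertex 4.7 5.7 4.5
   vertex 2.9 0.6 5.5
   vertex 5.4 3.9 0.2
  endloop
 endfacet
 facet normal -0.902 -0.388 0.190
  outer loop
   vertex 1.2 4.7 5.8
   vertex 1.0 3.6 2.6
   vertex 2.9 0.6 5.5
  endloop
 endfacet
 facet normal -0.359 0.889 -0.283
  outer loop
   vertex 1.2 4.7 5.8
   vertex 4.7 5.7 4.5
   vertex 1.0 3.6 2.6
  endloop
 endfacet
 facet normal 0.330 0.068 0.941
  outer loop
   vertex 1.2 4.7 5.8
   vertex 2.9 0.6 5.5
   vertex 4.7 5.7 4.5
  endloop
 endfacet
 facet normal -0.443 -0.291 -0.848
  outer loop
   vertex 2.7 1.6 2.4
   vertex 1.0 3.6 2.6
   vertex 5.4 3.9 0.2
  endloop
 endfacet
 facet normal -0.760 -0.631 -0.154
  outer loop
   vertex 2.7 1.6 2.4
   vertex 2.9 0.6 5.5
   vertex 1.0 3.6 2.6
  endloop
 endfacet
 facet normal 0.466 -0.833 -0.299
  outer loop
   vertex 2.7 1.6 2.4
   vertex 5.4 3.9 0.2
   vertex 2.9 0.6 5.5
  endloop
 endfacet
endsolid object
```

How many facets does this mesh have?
8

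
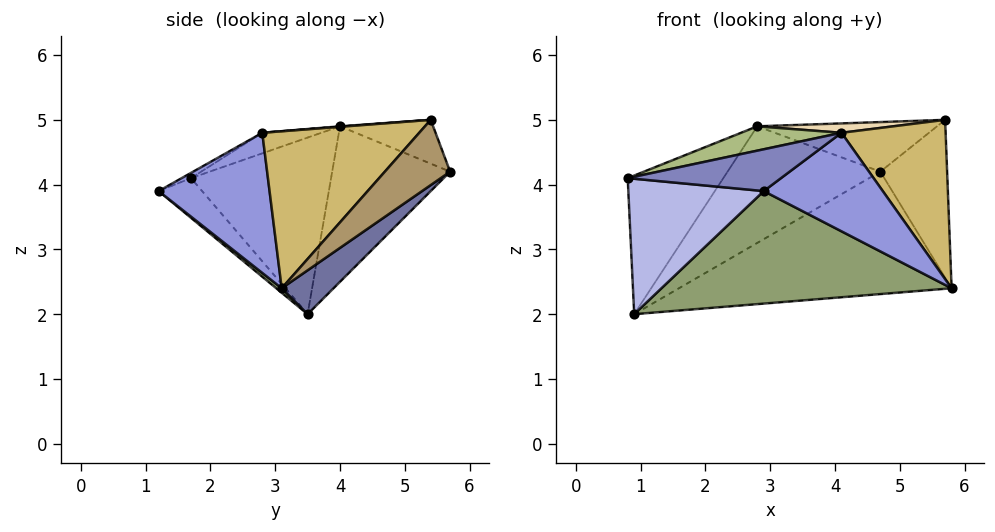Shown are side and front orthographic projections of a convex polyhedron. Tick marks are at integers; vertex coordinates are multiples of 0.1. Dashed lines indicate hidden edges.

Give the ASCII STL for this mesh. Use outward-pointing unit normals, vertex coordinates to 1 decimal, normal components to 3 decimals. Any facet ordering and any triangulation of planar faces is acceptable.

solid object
 facet normal 0.114 0.598 -0.794
  outer loop
   vertex 0.9 3.5 2.0
   vertex 4.7 5.7 4.2
   vertex 5.8 3.1 2.4
  endloop
 endfacet
 facet normal -0.029 -0.474 0.880
  outer loop
   vertex 2.9 1.2 3.9
   vertex 4.1 2.8 4.8
   vertex 0.8 1.7 4.1
  endloop
 endfacet
 facet normal 0.635 -0.681 0.365
  outer loop
   vertex 2.9 1.2 3.9
   vertex 5.8 3.1 2.4
   vertex 4.1 2.8 4.8
  endloop
 endfacet
 facet normal -0.235 -0.732 -0.639
  outer loop
   vertex 2.9 1.2 3.9
   vertex 0.8 1.7 4.1
   vertex 0.9 3.5 2.0
  endloop
 endfacet
 facet normal 0.012 -0.631 -0.776
  outer loop
   vertex 2.9 1.2 3.9
   vertex 0.9 3.5 2.0
   vertex 5.8 3.1 2.4
  endloop
 endfacet
 facet normal -0.131 -0.222 0.966
  outer loop
   vertex 2.8 4.0 4.9
   vertex 0.8 1.7 4.1
   vertex 4.1 2.8 4.8
  endloop
 endfacet
 facet normal -0.755 0.515 0.406
  outer loop
   vertex 2.8 4.0 4.9
   vertex 0.9 3.5 2.0
   vertex 0.8 1.7 4.1
  endloop
 endfacet
 facet normal -0.591 0.765 0.255
  outer loop
   vertex 2.8 4.0 4.9
   vertex 4.7 5.7 4.2
   vertex 0.9 3.5 2.0
  endloop
 endfacet
 facet normal 0.598 0.612 -0.518
  outer loop
   vertex 5.7 5.4 5.0
   vertex 5.8 3.1 2.4
   vertex 4.7 5.7 4.2
  endloop
 endfacet
 facet normal 0.739 -0.490 0.462
  outer loop
   vertex 5.7 5.4 5.0
   vertex 4.1 2.8 4.8
   vertex 5.8 3.1 2.4
  endloop
 endfacet
 facet normal -0.341 0.657 0.672
  outer loop
   vertex 5.7 5.4 5.0
   vertex 4.7 5.7 4.2
   vertex 2.8 4.0 4.9
  endloop
 endfacet
 facet normal 0.004 -0.079 0.997
  outer loop
   vertex 5.7 5.4 5.0
   vertex 2.8 4.0 4.9
   vertex 4.1 2.8 4.8
  endloop
 endfacet
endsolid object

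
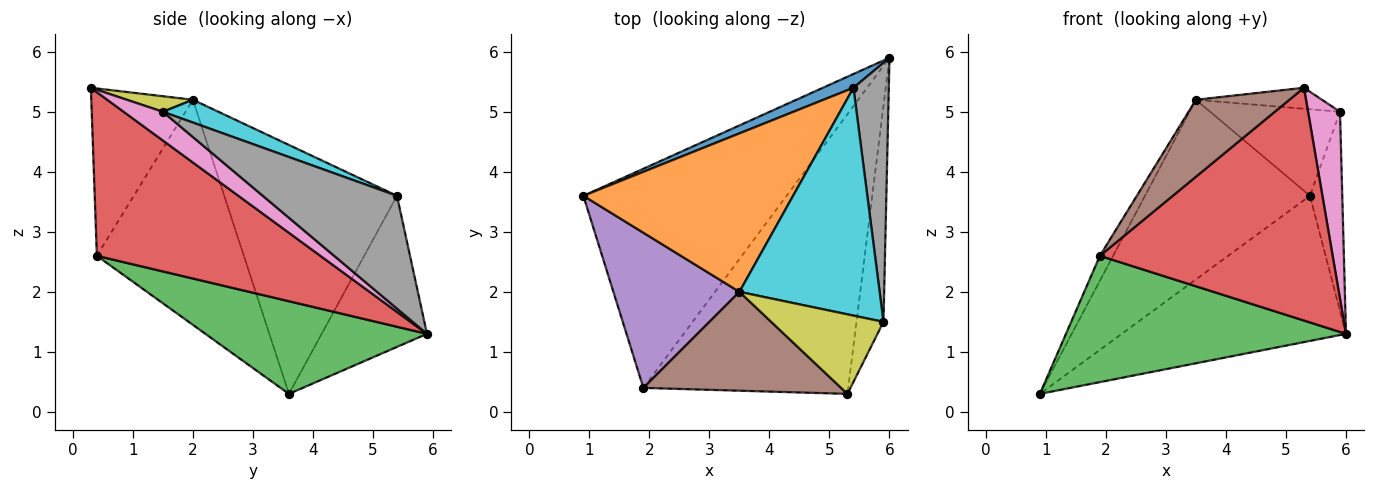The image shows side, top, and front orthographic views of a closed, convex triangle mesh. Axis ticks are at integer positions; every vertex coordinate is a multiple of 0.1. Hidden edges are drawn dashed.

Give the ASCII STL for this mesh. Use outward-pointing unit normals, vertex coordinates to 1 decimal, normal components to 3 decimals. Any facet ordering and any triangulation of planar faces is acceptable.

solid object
 facet normal -0.423 0.902 0.086
  outer loop
   vertex 5.4 5.4 3.6
   vertex 6.0 5.9 1.3
   vertex 0.9 3.6 0.3
  endloop
 endfacet
 facet normal -0.618 0.590 0.520
  outer loop
   vertex 3.5 2.0 5.2
   vertex 5.4 5.4 3.6
   vertex 0.9 3.6 0.3
  endloop
 endfacet
 facet normal 0.367 -0.464 -0.806
  outer loop
   vertex 1.9 0.4 2.6
   vertex 0.9 3.6 0.3
   vertex 6.0 5.9 1.3
  endloop
 endfacet
 facet normal 0.523 -0.545 -0.655
  outer loop
   vertex 1.9 0.4 2.6
   vertex 6.0 5.9 1.3
   vertex 5.3 0.3 5.4
  endloop
 endfacet
 facet normal -0.870 0.078 0.487
  outer loop
   vertex 1.9 0.4 2.6
   vertex 3.5 2.0 5.2
   vertex 0.9 3.6 0.3
  endloop
 endfacet
 facet normal -0.555 -0.511 0.656
  outer loop
   vertex 1.9 0.4 2.6
   vertex 5.3 0.3 5.4
   vertex 3.5 2.0 5.2
  endloop
 endfacet
 facet normal 0.627 -0.510 -0.589
  outer loop
   vertex 5.9 1.5 5.0
   vertex 5.3 0.3 5.4
   vertex 6.0 5.9 1.3
  endloop
 endfacet
 facet normal 0.930 0.224 0.291
  outer loop
   vertex 5.9 1.5 5.0
   vertex 6.0 5.9 1.3
   vertex 5.4 5.4 3.6
  endloop
 endfacet
 facet normal 0.133 0.253 0.958
  outer loop
   vertex 5.9 1.5 5.0
   vertex 3.5 2.0 5.2
   vertex 5.3 0.3 5.4
  endloop
 endfacet
 facet normal 0.150 0.351 0.924
  outer loop
   vertex 5.9 1.5 5.0
   vertex 5.4 5.4 3.6
   vertex 3.5 2.0 5.2
  endloop
 endfacet
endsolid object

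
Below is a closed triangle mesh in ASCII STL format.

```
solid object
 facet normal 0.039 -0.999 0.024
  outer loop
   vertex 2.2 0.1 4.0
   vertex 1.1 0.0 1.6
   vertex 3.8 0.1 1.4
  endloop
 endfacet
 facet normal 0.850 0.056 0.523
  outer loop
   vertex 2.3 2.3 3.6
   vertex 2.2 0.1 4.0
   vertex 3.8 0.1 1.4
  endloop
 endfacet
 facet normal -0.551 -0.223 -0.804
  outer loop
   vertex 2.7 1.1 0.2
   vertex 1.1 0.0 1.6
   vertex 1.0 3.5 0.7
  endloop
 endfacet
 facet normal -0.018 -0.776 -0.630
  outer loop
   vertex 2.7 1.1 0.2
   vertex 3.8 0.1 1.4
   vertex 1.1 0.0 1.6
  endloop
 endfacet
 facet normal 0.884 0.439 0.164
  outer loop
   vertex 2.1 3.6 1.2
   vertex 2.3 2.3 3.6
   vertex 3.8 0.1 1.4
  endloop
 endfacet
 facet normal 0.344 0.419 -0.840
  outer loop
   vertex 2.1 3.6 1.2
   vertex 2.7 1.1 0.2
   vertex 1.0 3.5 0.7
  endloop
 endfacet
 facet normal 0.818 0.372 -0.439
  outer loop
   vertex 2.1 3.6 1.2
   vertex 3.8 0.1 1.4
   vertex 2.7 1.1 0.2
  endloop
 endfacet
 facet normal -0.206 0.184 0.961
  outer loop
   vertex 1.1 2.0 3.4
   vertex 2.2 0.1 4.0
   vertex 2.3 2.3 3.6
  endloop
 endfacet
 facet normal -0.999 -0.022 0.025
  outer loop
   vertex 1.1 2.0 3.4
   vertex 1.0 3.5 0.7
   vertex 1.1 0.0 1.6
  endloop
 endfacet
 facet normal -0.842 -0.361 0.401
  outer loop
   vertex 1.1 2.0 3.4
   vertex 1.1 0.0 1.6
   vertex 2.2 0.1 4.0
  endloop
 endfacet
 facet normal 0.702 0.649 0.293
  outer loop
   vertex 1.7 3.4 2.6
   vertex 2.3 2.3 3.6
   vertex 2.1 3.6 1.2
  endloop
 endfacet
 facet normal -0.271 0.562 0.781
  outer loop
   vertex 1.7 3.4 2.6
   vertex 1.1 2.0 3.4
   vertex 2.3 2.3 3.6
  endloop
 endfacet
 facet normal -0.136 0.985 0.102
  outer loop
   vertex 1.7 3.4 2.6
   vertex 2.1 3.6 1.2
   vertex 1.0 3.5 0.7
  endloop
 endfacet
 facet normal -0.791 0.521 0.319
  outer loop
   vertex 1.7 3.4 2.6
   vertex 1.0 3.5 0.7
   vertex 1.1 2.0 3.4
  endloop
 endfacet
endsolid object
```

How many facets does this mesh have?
14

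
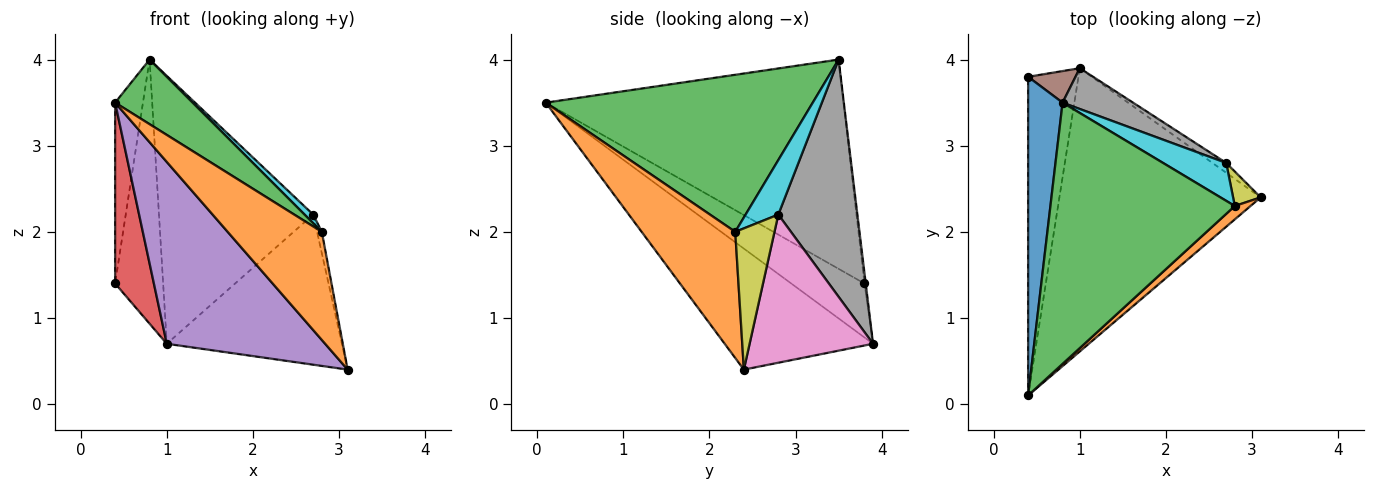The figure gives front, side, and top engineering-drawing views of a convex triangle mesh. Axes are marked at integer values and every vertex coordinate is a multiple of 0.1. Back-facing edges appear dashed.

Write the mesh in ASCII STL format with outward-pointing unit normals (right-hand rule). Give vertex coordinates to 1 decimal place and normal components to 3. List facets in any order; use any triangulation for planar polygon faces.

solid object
 facet normal -0.983 0.092 0.162
  outer loop
   vertex 0.8 3.5 4.0
   vertex 0.4 3.8 1.4
   vertex 0.4 0.1 3.5
  endloop
 endfacet
 facet normal 0.702 -0.706 0.088
  outer loop
   vertex 2.8 2.3 2.0
   vertex 0.4 0.1 3.5
   vertex 3.1 2.4 0.4
  endloop
 endfacet
 facet normal 0.637 -0.185 0.748
  outer loop
   vertex 2.8 2.3 2.0
   vertex 0.8 3.5 4.0
   vertex 0.4 0.1 3.5
  endloop
 endfacet
 facet normal -0.682 -0.361 -0.636
  outer loop
   vertex 1.0 3.9 0.7
   vertex 0.4 0.1 3.5
   vertex 0.4 3.8 1.4
  endloop
 endfacet
 facet normal -0.452 -0.482 -0.751
  outer loop
   vertex 1.0 3.9 0.7
   vertex 3.1 2.4 0.4
   vertex 0.4 0.1 3.5
  endloop
 endfacet
 facet normal -0.027 0.993 0.119
  outer loop
   vertex 1.0 3.9 0.7
   vertex 0.4 3.8 1.4
   vertex 0.8 3.5 4.0
  endloop
 endfacet
 facet normal 0.575 0.816 -0.054
  outer loop
   vertex 2.7 2.8 2.2
   vertex 3.1 2.4 0.4
   vertex 1.0 3.9 0.7
  endloop
 endfacet
 facet normal 0.452 0.882 0.134
  outer loop
   vertex 2.7 2.8 2.2
   vertex 1.0 3.9 0.7
   vertex 0.8 3.5 4.0
  endloop
 endfacet
 facet normal 0.975 0.119 0.190
  outer loop
   vertex 2.7 2.8 2.2
   vertex 2.8 2.3 2.0
   vertex 3.1 2.4 0.4
  endloop
 endfacet
 facet normal 0.644 -0.170 0.746
  outer loop
   vertex 2.7 2.8 2.2
   vertex 0.8 3.5 4.0
   vertex 2.8 2.3 2.0
  endloop
 endfacet
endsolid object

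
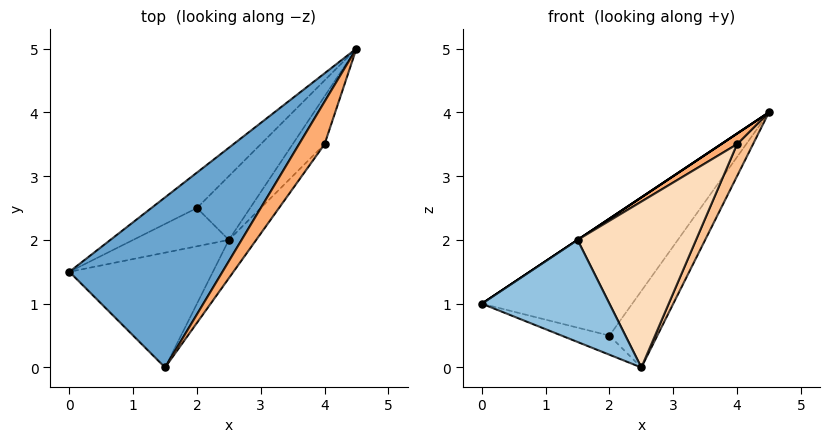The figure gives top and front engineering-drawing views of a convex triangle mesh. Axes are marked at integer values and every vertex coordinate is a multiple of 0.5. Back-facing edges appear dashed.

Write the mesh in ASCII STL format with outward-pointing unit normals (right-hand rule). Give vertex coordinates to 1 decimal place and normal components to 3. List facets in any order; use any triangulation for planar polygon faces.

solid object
 facet normal -0.555 0.000 0.832
  outer loop
   vertex 1.5 0.0 2.0
   vertex 4.5 5.0 4.0
   vertex 0.0 1.5 1.0
  endloop
 endfacet
 facet normal -0.164 -0.655 -0.737
  outer loop
   vertex 2.5 2.0 0.0
   vertex 1.5 0.0 2.0
   vertex 0.0 1.5 1.0
  endloop
 endfacet
 facet normal -0.483 0.838 -0.254
  outer loop
   vertex 2.0 2.5 0.5
   vertex 0.0 1.5 1.0
   vertex 4.5 5.0 4.0
  endloop
 endfacet
 facet normal -0.408 0.408 -0.816
  outer loop
   vertex 2.0 2.5 0.5
   vertex 2.5 2.0 0.0
   vertex 0.0 1.5 1.0
  endloop
 endfacet
 facet normal 0.127 0.762 -0.635
  outer loop
   vertex 2.0 2.5 0.5
   vertex 4.5 5.0 4.0
   vertex 2.5 2.0 0.0
  endloop
 endfacet
 facet normal -0.236 -0.236 0.943
  outer loop
   vertex 4.0 3.5 3.5
   vertex 4.5 5.0 4.0
   vertex 1.5 0.0 2.0
  endloop
 endfacet
 facet normal 0.928 -0.206 -0.309
  outer loop
   vertex 4.0 3.5 3.5
   vertex 2.5 2.0 0.0
   vertex 4.5 5.0 4.0
  endloop
 endfacet
 facet normal 0.832 -0.541 -0.125
  outer loop
   vertex 4.0 3.5 3.5
   vertex 1.5 0.0 2.0
   vertex 2.5 2.0 0.0
  endloop
 endfacet
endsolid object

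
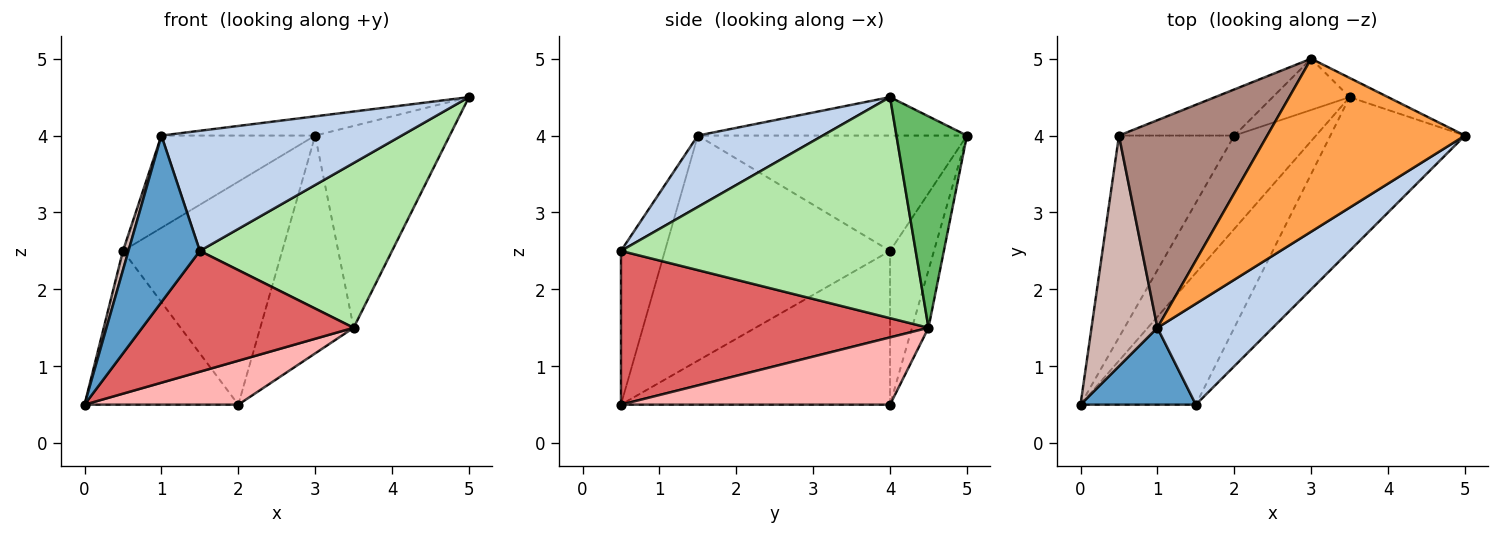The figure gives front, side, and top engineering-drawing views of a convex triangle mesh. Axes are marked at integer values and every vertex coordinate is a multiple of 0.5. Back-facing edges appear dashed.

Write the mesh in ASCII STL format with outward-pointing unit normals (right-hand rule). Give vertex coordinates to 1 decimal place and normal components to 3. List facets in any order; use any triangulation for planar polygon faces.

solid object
 facet normal -0.488 -0.793 0.366
  outer loop
   vertex 1.0 1.5 4.0
   vertex 0.0 0.5 0.5
   vertex 1.5 0.5 2.5
  endloop
 endfacet
 facet normal 0.370 -0.711 0.598
  outer loop
   vertex 1.0 1.5 4.0
   vertex 1.5 0.5 2.5
   vertex 5.0 4.0 4.5
  endloop
 endfacet
 facet normal -0.190 0.108 0.976
  outer loop
   vertex 1.0 1.5 4.0
   vertex 5.0 4.0 4.5
   vertex 3.0 5.0 4.0
  endloop
 endfacet
 facet normal -0.169 0.959 -0.226
  outer loop
   vertex 3.5 4.5 1.5
   vertex 2.0 4.0 0.5
   vertex 3.0 5.0 4.0
  endloop
 endfacet
 facet normal 0.462 0.883 -0.084
  outer loop
   vertex 3.5 4.5 1.5
   vertex 3.0 5.0 4.0
   vertex 5.0 4.0 4.5
  endloop
 endfacet
 facet normal 0.746 -0.487 -0.454
  outer loop
   vertex 3.5 4.5 1.5
   vertex 5.0 4.0 4.5
   vertex 1.5 0.5 2.5
  endloop
 endfacet
 facet normal 0.701 -0.482 -0.526
  outer loop
   vertex 3.5 4.5 1.5
   vertex 1.5 0.5 2.5
   vertex 0.0 0.5 0.5
  endloop
 endfacet
 facet normal 0.598 -0.341 -0.726
  outer loop
   vertex 3.5 4.5 1.5
   vertex 0.0 0.5 0.5
   vertex 2.0 4.0 0.5
  endloop
 endfacet
 facet normal -0.728 0.416 -0.546
  outer loop
   vertex 0.5 4.0 2.5
   vertex 2.0 4.0 0.5
   vertex 0.0 0.5 0.5
  endloop
 endfacet
 facet normal -0.261 0.945 -0.196
  outer loop
   vertex 0.5 4.0 2.5
   vertex 3.0 5.0 4.0
   vertex 2.0 4.0 0.5
  endloop
 endfacet
 facet normal -0.579 0.331 0.745
  outer loop
   vertex 0.5 4.0 2.5
   vertex 1.0 1.5 4.0
   vertex 3.0 5.0 4.0
  endloop
 endfacet
 facet normal -0.959 -0.023 0.281
  outer loop
   vertex 0.5 4.0 2.5
   vertex 0.0 0.5 0.5
   vertex 1.0 1.5 4.0
  endloop
 endfacet
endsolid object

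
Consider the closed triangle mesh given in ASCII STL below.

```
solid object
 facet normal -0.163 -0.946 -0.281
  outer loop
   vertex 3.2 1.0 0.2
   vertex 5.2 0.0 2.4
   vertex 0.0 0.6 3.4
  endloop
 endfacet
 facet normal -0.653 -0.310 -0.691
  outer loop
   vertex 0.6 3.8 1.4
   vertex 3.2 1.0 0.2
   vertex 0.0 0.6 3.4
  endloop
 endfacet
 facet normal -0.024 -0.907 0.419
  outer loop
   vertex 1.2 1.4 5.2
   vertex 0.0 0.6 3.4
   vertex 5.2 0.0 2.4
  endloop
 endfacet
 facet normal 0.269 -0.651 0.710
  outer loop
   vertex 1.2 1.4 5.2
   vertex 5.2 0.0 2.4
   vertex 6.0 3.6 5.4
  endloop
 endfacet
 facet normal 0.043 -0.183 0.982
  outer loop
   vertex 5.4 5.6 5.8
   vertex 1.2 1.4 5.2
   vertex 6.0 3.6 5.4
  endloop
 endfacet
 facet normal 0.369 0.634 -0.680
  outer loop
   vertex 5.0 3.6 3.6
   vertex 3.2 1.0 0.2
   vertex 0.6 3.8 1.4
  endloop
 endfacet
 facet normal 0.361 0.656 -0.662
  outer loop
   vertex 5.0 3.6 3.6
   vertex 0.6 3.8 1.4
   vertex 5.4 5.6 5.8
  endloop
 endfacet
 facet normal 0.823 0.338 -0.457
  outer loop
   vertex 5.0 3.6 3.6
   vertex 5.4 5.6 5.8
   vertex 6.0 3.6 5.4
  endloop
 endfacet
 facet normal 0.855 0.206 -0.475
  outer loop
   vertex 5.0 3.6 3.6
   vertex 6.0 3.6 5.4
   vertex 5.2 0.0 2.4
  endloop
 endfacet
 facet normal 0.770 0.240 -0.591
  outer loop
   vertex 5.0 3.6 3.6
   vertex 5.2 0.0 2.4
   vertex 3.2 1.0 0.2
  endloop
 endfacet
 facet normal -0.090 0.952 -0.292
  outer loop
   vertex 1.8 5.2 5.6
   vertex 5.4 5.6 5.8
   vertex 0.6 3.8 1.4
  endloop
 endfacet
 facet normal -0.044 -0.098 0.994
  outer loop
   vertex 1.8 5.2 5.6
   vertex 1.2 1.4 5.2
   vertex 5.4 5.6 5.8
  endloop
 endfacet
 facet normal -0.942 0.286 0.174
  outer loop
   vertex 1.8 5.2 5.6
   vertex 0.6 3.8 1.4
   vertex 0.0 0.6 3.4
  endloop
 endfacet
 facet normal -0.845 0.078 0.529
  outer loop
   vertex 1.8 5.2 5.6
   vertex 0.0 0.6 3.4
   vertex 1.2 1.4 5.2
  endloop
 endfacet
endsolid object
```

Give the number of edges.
21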